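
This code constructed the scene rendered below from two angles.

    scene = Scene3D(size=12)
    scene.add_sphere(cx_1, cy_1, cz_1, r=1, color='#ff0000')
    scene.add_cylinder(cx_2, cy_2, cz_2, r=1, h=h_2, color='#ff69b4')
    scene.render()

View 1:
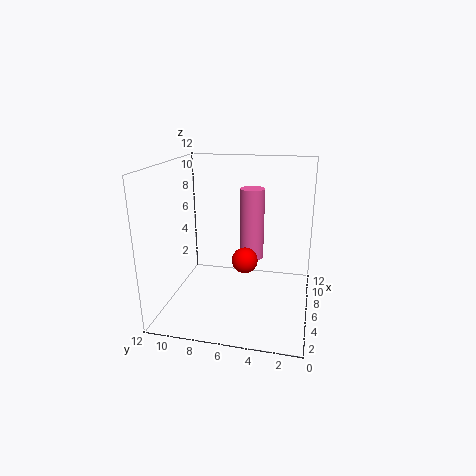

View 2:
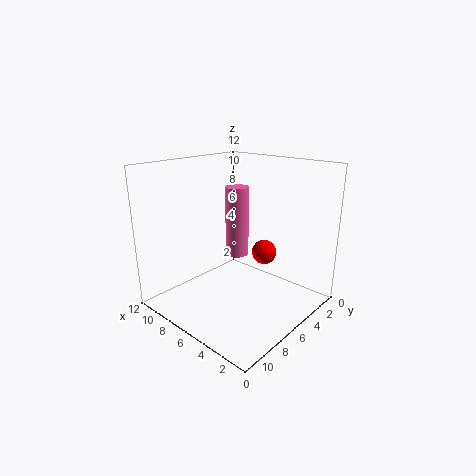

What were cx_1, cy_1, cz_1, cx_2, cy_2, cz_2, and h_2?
cx_1 = 4, cy_1 = 5, cz_1 = 5, cx_2 = 7, cy_2 = 5, cz_2 = 4, h_2 = 6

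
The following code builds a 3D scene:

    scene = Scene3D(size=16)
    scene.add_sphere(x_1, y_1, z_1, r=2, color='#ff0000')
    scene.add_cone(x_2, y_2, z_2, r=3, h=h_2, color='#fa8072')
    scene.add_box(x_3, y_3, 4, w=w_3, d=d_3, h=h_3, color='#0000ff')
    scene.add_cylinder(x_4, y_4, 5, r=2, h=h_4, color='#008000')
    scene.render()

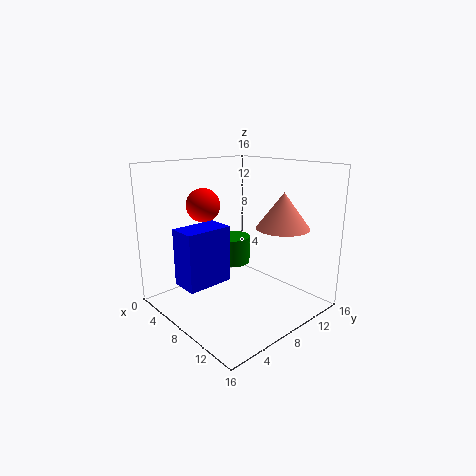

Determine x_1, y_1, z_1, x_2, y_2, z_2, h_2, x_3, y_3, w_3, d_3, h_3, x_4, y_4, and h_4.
x_1 = 3, y_1 = 7, z_1 = 11, x_2 = 11, y_2 = 12, z_2 = 9, h_2 = 4, x_3 = 6, y_3 = 1, w_3 = 3, d_3 = 5, h_3 = 6, x_4 = 7, y_4 = 8, h_4 = 3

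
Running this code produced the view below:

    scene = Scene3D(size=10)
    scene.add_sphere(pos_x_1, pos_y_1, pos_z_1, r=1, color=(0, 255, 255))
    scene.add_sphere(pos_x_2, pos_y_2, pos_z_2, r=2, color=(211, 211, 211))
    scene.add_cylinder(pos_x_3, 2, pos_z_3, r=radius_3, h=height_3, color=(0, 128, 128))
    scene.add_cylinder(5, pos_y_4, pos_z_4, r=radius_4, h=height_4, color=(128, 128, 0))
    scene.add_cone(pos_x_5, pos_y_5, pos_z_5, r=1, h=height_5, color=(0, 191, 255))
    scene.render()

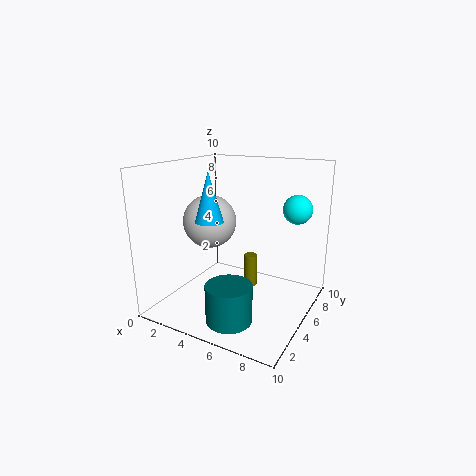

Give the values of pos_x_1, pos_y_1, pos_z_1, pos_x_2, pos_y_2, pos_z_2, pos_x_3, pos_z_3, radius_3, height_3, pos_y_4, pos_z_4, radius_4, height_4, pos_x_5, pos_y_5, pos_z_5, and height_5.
pos_x_1 = 8.5
pos_y_1 = 7
pos_z_1 = 7
pos_x_2 = 2
pos_y_2 = 6
pos_z_2 = 5.5
pos_x_3 = 6
pos_z_3 = 0.5
radius_3 = 1.5
height_3 = 2.5
pos_y_4 = 7
pos_z_4 = 0.5
radius_4 = 0.5
height_4 = 2.5
pos_x_5 = 3
pos_y_5 = 4.5
pos_z_5 = 6
height_5 = 3.5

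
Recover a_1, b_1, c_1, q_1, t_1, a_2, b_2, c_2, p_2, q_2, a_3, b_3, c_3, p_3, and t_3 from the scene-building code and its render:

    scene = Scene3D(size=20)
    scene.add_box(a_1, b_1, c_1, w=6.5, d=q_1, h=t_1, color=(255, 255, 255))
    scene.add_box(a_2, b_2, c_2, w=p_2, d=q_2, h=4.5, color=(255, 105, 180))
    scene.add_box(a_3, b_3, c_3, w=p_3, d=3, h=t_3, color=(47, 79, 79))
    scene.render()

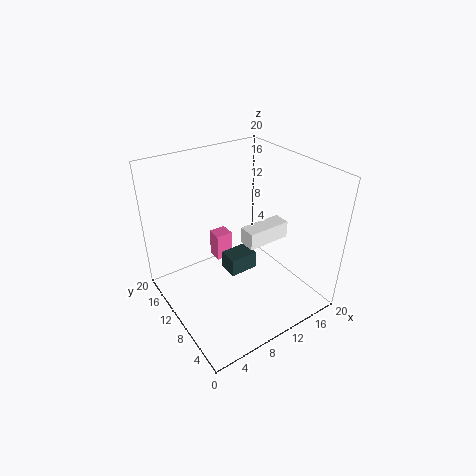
a_1 = 11.25; b_1 = 8.5; c_1 = 8.25; q_1 = 2.5; t_1 = 2.5; a_2 = 10.75; b_2 = 17; c_2 = 1.5; p_2 = 2.75; q_2 = 2.5; a_3 = 9.25; b_3 = 10.25; c_3 = 3.25; p_3 = 4.25; t_3 = 2.75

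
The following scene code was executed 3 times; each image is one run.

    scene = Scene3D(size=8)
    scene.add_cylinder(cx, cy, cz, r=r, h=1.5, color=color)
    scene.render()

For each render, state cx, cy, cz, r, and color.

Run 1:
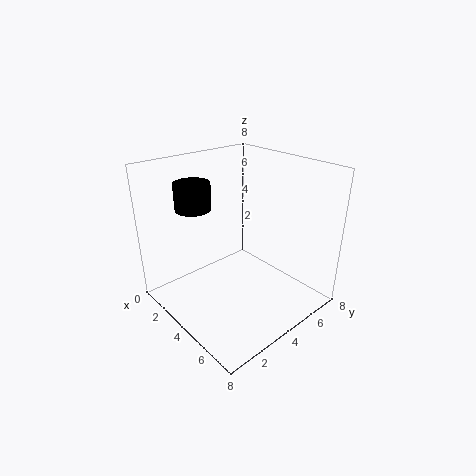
cx = 2; cy = 2.5; cz = 5.5; r = 1; color = 'black'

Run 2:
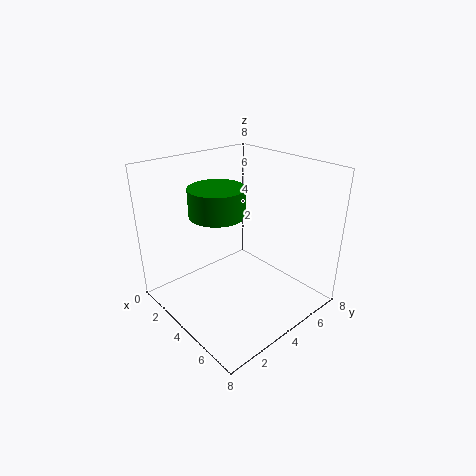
cx = 3.5; cy = 3; cz = 5.5; r = 1.5; color = 'green'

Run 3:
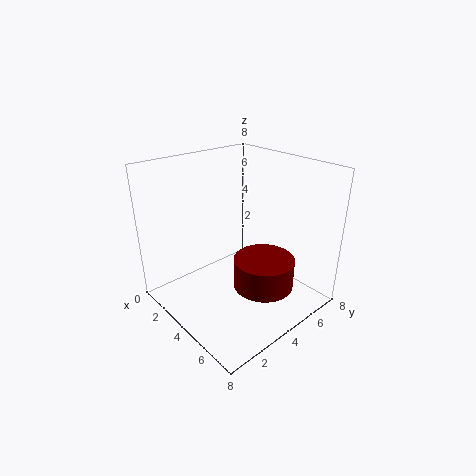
cx = 6.5; cy = 3.5; cz = 2.5; r = 1.5; color = 'maroon'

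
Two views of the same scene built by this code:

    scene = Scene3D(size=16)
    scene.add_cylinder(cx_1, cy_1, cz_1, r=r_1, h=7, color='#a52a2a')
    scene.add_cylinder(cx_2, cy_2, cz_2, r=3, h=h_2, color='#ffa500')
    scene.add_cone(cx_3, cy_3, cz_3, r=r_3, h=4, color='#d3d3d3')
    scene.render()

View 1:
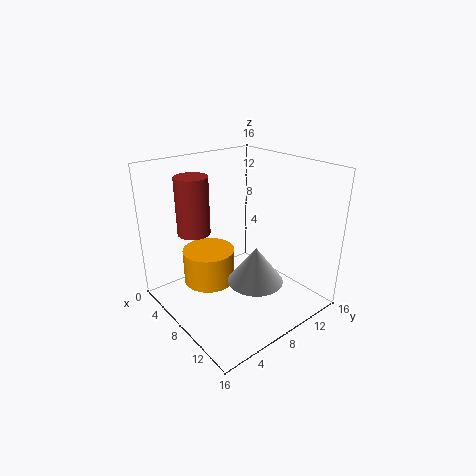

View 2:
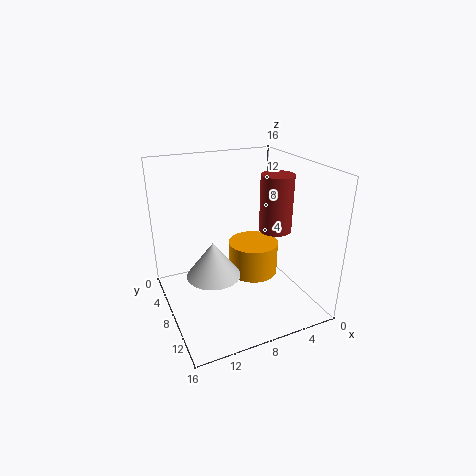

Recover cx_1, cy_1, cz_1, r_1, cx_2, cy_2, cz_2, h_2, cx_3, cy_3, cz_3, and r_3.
cx_1 = 2, cy_1 = 6, cz_1 = 7, r_1 = 2, cx_2 = 5, cy_2 = 6, cz_2 = 2, h_2 = 4, cx_3 = 11, cy_3 = 8, cz_3 = 4, r_3 = 3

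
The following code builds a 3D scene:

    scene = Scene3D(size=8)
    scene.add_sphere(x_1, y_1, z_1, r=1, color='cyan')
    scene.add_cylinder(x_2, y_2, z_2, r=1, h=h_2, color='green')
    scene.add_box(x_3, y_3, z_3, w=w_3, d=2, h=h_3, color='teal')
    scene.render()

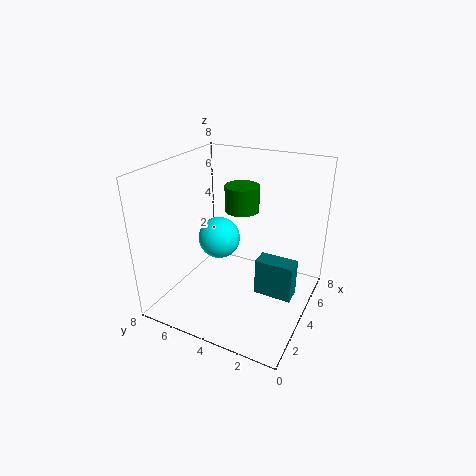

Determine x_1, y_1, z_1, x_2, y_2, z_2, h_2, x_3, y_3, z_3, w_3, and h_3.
x_1 = 2, y_1 = 4, z_1 = 5, x_2 = 5.5, y_2 = 4.5, z_2 = 5, h_2 = 1.5, x_3 = 3, y_3 = 0.5, z_3 = 1.5, w_3 = 1, h_3 = 2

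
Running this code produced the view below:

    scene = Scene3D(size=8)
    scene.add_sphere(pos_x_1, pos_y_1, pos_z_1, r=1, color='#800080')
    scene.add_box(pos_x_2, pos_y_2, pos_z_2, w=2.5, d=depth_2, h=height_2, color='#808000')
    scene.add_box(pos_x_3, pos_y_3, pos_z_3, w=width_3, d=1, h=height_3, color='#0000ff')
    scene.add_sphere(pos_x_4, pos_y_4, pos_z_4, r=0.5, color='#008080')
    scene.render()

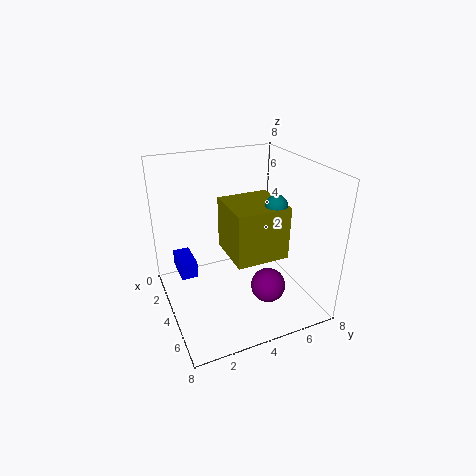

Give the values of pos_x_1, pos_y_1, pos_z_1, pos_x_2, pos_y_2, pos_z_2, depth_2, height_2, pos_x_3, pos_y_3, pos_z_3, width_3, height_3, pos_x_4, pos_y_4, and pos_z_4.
pos_x_1 = 5; pos_y_1 = 5.5; pos_z_1 = 1; pos_x_2 = 5; pos_y_2 = 2.5; pos_z_2 = 4.5; depth_2 = 2.5; height_2 = 2.5; pos_x_3 = 0.5; pos_y_3 = 1; pos_z_3 = 1; width_3 = 2; height_3 = 1; pos_x_4 = 7; pos_y_4 = 4.5; pos_z_4 = 7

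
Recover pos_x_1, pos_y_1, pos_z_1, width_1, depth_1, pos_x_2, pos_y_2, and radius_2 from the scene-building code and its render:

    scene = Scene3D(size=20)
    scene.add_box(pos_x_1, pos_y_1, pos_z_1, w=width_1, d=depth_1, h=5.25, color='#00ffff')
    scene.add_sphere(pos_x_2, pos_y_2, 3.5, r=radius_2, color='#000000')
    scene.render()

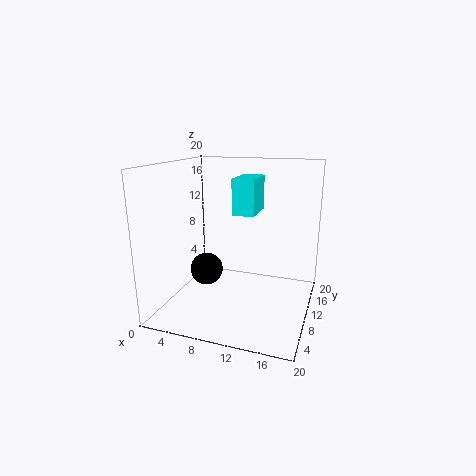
pos_x_1 = 8.25, pos_y_1 = 12.25, pos_z_1 = 12.5, width_1 = 3.25, depth_1 = 5.75, pos_x_2 = 4, pos_y_2 = 12.25, radius_2 = 2.5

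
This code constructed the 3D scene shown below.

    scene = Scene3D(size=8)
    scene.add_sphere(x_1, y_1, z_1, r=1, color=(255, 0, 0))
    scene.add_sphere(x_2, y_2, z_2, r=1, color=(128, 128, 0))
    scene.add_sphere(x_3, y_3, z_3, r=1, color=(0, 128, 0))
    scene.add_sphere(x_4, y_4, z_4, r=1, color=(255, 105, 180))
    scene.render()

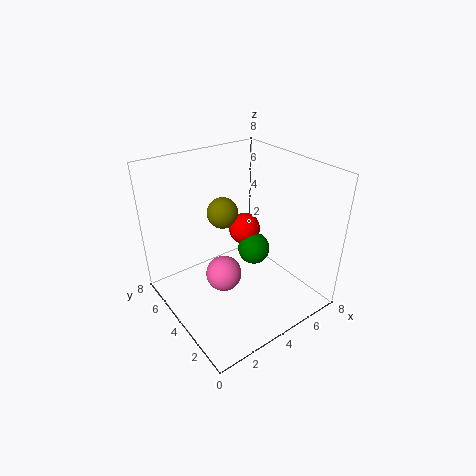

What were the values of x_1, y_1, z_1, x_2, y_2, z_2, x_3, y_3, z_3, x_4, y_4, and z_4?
x_1 = 6, y_1 = 6, z_1 = 3, x_2 = 5, y_2 = 7, z_2 = 4, x_3 = 6, y_3 = 5, z_3 = 2, x_4 = 3, y_4 = 4, z_4 = 2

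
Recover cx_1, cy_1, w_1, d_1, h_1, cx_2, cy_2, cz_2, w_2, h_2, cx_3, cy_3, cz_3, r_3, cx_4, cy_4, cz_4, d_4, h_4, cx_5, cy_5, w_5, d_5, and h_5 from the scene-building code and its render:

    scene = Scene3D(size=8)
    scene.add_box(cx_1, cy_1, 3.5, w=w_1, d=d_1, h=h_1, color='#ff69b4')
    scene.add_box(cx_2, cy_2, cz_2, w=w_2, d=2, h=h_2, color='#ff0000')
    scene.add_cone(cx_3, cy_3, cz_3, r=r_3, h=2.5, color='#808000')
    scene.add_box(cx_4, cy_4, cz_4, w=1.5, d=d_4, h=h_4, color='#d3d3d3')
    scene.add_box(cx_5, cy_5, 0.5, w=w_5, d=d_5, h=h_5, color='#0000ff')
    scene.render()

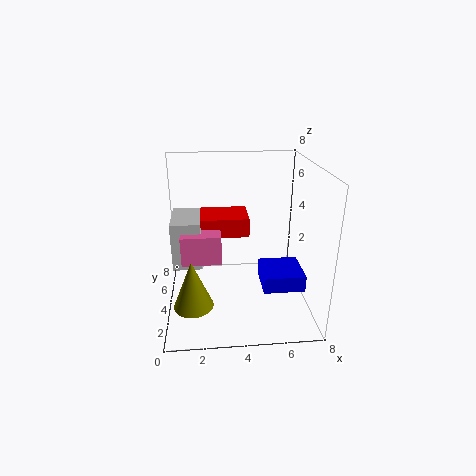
cx_1 = 1; cy_1 = 2; w_1 = 2; d_1 = 2.5; h_1 = 1.5; cx_2 = 2; cy_2 = 3; cz_2 = 4.5; w_2 = 2.5; h_2 = 1; cx_3 = 1.5; cy_3 = 1.5; cz_3 = 1.5; r_3 = 1; cx_4 = 0.5; cy_4 = 2.5; cz_4 = 3; d_4 = 2.5; h_4 = 2.5; cx_5 = 5.5; cy_5 = 3.5; w_5 = 2.5; d_5 = 2.5; h_5 = 1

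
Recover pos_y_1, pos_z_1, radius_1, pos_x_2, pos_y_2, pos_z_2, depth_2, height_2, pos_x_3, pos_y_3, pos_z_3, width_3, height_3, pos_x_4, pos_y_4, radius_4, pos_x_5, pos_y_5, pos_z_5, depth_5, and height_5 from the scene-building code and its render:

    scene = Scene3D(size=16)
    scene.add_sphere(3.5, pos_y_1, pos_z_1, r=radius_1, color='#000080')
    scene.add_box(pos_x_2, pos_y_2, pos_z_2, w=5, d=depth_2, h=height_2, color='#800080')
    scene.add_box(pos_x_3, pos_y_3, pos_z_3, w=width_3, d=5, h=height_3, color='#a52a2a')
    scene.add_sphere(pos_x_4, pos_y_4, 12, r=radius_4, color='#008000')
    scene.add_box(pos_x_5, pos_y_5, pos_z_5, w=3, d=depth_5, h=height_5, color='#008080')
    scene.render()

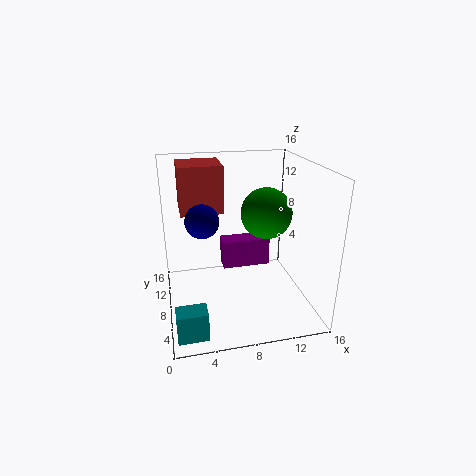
pos_y_1 = 2.5
pos_z_1 = 12.5
radius_1 = 1.5
pos_x_2 = 6
pos_y_2 = 6
pos_z_2 = 5.5
depth_2 = 2
height_2 = 3
pos_x_3 = 2
pos_y_3 = 10.5
pos_z_3 = 10
width_3 = 5
height_3 = 5.5
pos_x_4 = 10
pos_y_4 = 4.5
radius_4 = 2.5
pos_x_5 = 0.5
pos_y_5 = 0.5
pos_z_5 = 1
depth_5 = 2
height_5 = 3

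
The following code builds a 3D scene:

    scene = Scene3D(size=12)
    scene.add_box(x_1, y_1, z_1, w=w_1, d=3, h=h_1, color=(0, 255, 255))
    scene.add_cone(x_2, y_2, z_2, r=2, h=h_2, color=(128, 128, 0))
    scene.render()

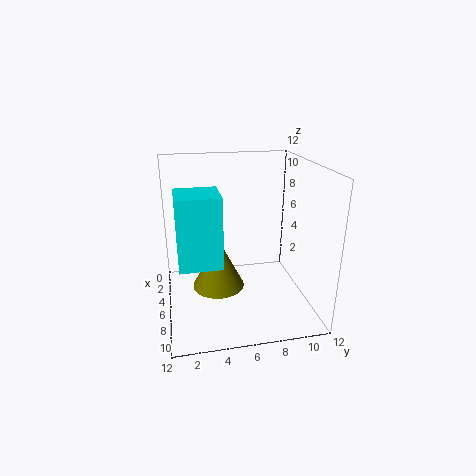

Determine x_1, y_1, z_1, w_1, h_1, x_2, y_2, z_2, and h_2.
x_1 = 8, y_1 = 1, z_1 = 6, w_1 = 3, h_1 = 5, x_2 = 8, y_2 = 4, z_2 = 3, h_2 = 4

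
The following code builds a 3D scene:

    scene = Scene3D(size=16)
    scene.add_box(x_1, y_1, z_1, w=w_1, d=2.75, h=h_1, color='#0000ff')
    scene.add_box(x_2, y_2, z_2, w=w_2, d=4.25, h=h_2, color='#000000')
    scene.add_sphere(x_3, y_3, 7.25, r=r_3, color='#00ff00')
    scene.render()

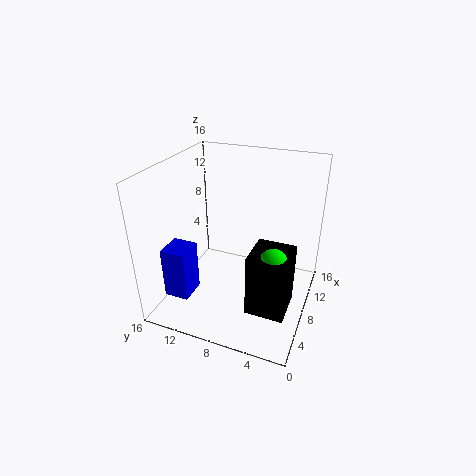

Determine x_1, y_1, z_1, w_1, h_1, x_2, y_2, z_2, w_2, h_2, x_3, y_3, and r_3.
x_1 = 2.75
y_1 = 12
z_1 = 2
w_1 = 3
h_1 = 5.75
x_2 = 4.25
y_2 = 1.5
z_2 = 1
w_2 = 4.5
h_2 = 7
x_3 = 5.75
y_3 = 3.25
r_3 = 1.5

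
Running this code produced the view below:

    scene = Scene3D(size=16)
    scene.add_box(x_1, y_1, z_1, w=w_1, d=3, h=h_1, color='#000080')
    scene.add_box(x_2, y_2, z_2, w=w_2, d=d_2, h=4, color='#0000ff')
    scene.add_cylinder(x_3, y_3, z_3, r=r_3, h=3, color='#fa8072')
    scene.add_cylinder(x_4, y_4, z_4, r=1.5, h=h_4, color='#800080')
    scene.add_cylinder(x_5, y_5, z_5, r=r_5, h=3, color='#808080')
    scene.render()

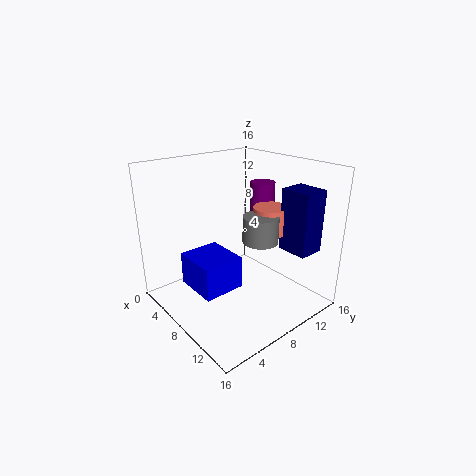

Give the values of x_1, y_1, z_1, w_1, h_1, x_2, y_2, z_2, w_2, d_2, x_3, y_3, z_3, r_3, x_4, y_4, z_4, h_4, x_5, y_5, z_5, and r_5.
x_1 = 10.5, y_1 = 12, z_1 = 6.5, w_1 = 3.5, h_1 = 7, x_2 = 2, y_2 = 4, z_2 = 1, w_2 = 5.5, d_2 = 5, x_3 = 9, y_3 = 12, z_3 = 8, r_3 = 2, x_4 = 6, y_4 = 13.5, z_4 = 8.5, h_4 = 4.5, x_5 = 9.5, y_5 = 10, z_5 = 7.5, r_5 = 2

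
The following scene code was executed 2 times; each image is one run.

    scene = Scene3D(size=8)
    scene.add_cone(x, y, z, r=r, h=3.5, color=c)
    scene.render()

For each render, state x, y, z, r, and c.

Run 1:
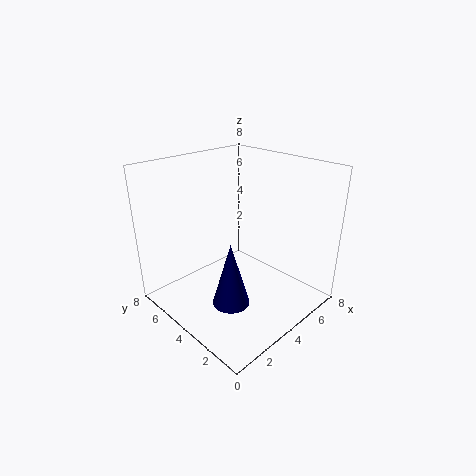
x = 2.5
y = 3
z = 1
r = 1
c = 'navy'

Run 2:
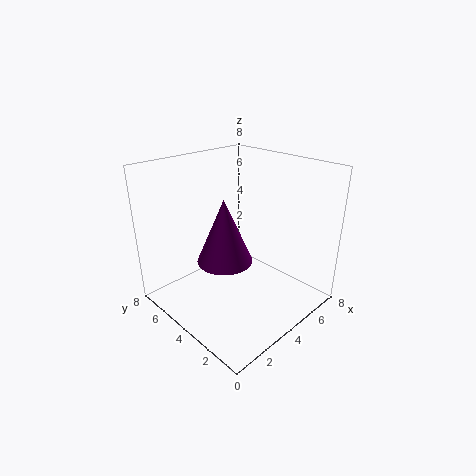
x = 3
y = 4
z = 3
r = 1.5
c = 'purple'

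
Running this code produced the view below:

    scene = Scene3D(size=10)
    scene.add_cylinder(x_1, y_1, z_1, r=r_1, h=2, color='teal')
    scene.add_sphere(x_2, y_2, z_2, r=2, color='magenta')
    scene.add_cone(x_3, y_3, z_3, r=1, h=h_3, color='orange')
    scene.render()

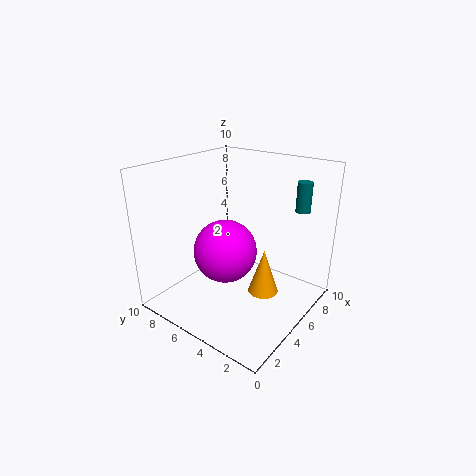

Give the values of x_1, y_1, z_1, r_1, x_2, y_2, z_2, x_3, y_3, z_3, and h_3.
x_1 = 7.5, y_1 = 1.5, z_1 = 7, r_1 = 0.5, x_2 = 3, y_2 = 4.5, z_2 = 5, x_3 = 4.5, y_3 = 2.5, z_3 = 2, h_3 = 3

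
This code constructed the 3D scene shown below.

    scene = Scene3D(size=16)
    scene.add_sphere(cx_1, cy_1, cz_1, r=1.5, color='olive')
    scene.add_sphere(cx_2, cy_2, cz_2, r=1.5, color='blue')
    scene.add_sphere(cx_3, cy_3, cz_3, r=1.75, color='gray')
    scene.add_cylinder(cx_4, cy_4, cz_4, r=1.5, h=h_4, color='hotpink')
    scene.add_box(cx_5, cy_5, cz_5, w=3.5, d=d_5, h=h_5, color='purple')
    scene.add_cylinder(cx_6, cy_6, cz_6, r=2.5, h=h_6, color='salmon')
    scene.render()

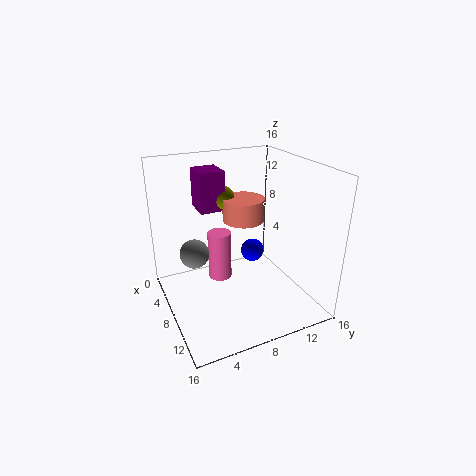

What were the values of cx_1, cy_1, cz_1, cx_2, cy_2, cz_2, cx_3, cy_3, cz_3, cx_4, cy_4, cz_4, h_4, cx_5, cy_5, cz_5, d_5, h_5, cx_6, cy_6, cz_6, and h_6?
cx_1 = 3
cy_1 = 8.25
cz_1 = 11
cx_2 = 3.5
cy_2 = 12.25
cz_2 = 3.25
cx_3 = 4.25
cy_3 = 4
cz_3 = 5
cx_4 = 3
cy_4 = 7.75
cz_4 = 0.25
h_4 = 6.25
cx_5 = 0.5
cy_5 = 5.25
cz_5 = 9.75
d_5 = 3
h_5 = 4.75
cx_6 = 4.75
cy_6 = 10.25
cz_6 = 8.5
h_6 = 2.75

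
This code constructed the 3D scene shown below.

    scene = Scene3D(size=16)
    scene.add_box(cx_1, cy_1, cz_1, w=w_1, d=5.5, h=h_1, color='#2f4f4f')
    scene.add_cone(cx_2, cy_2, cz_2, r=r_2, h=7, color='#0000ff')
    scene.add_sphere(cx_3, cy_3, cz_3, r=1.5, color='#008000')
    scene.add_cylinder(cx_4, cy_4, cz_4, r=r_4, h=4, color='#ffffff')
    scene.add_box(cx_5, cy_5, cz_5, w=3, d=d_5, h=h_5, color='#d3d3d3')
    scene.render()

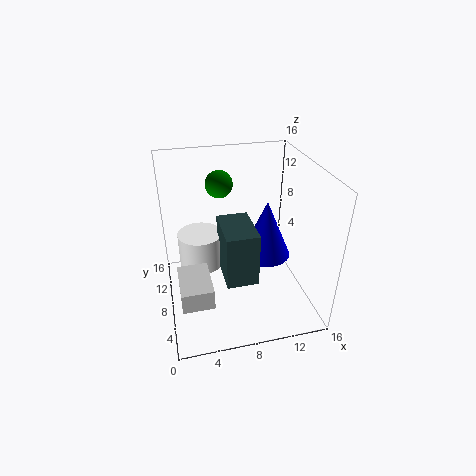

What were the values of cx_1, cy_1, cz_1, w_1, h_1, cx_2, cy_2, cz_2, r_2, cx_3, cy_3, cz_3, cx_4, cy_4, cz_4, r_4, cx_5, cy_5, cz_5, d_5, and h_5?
cx_1 = 6; cy_1 = 4.5; cz_1 = 4; w_1 = 3.5; h_1 = 6; cx_2 = 12; cy_2 = 10; cz_2 = 4; r_2 = 3; cx_3 = 6.5; cy_3 = 10.5; cz_3 = 13.5; cx_4 = 4; cy_4 = 10; cz_4 = 4; r_4 = 2.5; cx_5 = 1; cy_5 = 0.5; cz_5 = 5.5; d_5 = 4.5; h_5 = 2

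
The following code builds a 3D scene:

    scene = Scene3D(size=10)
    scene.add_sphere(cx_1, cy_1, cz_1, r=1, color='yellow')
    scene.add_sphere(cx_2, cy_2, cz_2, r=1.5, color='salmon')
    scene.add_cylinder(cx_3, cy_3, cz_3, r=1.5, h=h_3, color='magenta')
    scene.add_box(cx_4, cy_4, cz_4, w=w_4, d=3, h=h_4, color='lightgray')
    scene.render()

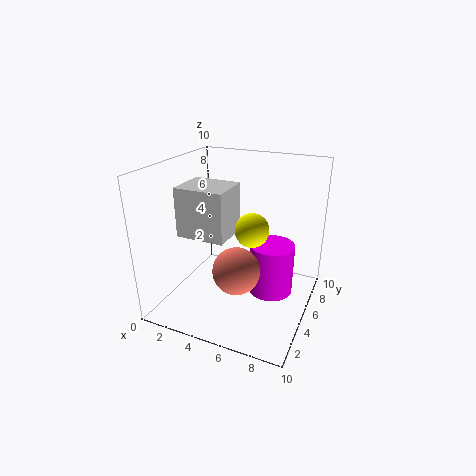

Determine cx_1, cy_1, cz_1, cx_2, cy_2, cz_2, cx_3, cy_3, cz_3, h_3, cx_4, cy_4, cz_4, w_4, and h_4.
cx_1 = 7
cy_1 = 2.5
cz_1 = 7
cx_2 = 6
cy_2 = 2.5
cz_2 = 4
cx_3 = 7.5
cy_3 = 5
cz_3 = 1.5
h_3 = 3.5
cx_4 = 1
cy_4 = 3.5
cz_4 = 5
w_4 = 3.5
h_4 = 3.5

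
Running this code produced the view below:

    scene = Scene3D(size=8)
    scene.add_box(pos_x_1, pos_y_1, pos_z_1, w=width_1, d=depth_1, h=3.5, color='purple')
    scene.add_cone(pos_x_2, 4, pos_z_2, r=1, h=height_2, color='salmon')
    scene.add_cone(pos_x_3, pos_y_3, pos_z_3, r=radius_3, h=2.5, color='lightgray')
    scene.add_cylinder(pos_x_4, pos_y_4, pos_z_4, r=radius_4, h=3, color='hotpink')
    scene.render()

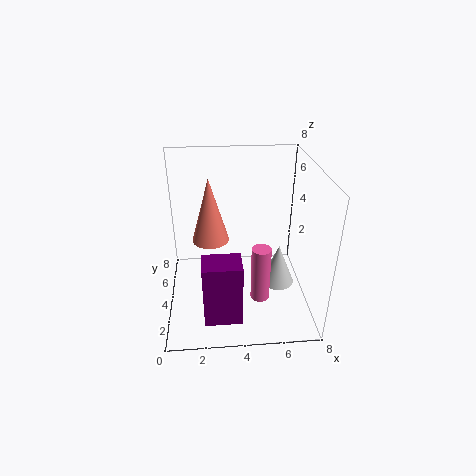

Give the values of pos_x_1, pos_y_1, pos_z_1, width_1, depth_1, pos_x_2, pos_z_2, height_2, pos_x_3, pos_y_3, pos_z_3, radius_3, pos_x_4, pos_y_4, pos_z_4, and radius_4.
pos_x_1 = 2, pos_y_1 = 1, pos_z_1 = 0.5, width_1 = 2, depth_1 = 1.5, pos_x_2 = 2.5, pos_z_2 = 4, height_2 = 3.5, pos_x_3 = 6.5, pos_y_3 = 4.5, pos_z_3 = 0.5, radius_3 = 1, pos_x_4 = 5, pos_y_4 = 2, pos_z_4 = 1.5, radius_4 = 0.5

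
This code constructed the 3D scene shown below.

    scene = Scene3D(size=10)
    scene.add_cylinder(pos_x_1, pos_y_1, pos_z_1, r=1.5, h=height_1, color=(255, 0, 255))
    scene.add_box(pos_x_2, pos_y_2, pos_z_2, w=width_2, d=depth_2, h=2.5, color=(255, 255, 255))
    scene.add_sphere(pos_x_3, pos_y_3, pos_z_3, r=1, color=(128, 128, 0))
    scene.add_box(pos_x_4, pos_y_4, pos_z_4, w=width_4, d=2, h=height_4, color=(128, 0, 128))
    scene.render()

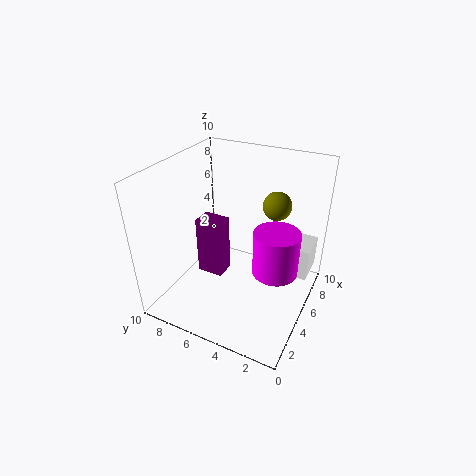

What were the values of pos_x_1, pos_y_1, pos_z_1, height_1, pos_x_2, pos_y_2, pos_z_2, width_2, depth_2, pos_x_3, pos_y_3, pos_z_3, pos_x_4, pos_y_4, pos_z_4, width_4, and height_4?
pos_x_1 = 4.5; pos_y_1 = 2; pos_z_1 = 3.5; height_1 = 3; pos_x_2 = 7.5; pos_y_2 = 0.5; pos_z_2 = 1; width_2 = 2.5; depth_2 = 1.5; pos_x_3 = 7; pos_y_3 = 3; pos_z_3 = 7; pos_x_4 = 5; pos_y_4 = 6.5; pos_z_4 = 1; width_4 = 1.5; height_4 = 4.5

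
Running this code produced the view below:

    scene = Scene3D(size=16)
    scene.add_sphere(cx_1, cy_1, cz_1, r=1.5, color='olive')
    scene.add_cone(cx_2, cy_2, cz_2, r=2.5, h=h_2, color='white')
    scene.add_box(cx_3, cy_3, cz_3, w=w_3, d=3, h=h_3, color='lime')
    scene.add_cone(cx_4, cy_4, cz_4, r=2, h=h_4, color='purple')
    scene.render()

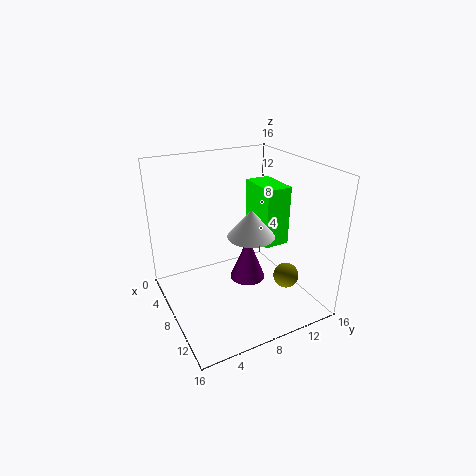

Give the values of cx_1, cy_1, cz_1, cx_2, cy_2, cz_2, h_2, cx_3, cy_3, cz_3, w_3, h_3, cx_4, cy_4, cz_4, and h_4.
cx_1 = 10
cy_1 = 13.5
cz_1 = 2.5
cx_2 = 10
cy_2 = 8.5
cz_2 = 9
h_2 = 3
cx_3 = 3.5
cy_3 = 11.5
cz_3 = 6
w_3 = 5
h_3 = 7
cx_4 = 8.5
cy_4 = 9
cz_4 = 3
h_4 = 5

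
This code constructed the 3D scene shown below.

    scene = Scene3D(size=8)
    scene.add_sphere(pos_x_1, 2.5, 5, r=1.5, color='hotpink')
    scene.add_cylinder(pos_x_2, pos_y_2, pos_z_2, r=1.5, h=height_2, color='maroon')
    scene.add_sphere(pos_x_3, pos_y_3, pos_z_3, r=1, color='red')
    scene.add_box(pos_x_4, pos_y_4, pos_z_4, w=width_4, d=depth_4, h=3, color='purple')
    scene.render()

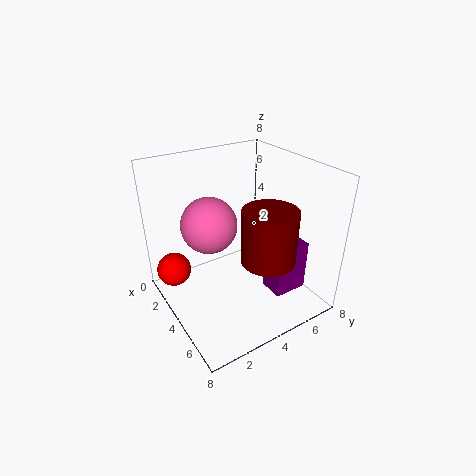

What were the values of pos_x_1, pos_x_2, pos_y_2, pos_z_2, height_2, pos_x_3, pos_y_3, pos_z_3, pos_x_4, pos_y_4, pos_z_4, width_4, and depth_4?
pos_x_1 = 3.5, pos_x_2 = 5.5, pos_y_2 = 5, pos_z_2 = 3, height_2 = 3, pos_x_3 = 1.5, pos_y_3 = 1, pos_z_3 = 1.5, pos_x_4 = 4.5, pos_y_4 = 5.5, pos_z_4 = 0.5, width_4 = 1.5, depth_4 = 2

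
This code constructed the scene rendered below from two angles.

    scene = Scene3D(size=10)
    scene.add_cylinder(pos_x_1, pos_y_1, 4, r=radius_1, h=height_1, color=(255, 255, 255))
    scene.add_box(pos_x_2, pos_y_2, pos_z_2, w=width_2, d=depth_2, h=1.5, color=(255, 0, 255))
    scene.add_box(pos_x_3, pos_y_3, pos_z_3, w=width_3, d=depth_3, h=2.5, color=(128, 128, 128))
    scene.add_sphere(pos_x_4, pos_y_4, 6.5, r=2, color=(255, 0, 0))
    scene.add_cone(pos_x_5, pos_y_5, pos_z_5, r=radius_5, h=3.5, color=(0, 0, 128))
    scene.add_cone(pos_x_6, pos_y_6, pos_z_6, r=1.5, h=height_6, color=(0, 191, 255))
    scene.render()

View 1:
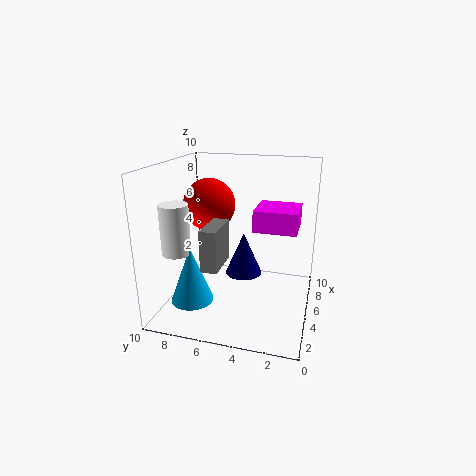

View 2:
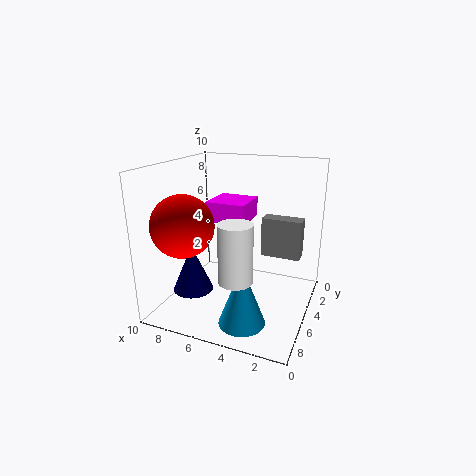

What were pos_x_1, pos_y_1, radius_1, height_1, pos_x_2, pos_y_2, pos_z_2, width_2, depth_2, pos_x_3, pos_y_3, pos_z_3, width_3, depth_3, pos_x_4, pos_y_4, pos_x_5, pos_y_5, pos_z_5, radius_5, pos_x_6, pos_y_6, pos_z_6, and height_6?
pos_x_1 = 3.5, pos_y_1 = 9, radius_1 = 1, height_1 = 3.5, pos_x_2 = 5, pos_y_2 = 1, pos_z_2 = 5.5, width_2 = 3, depth_2 = 3, pos_x_3 = 0.5, pos_y_3 = 5, pos_z_3 = 4.5, width_3 = 2.5, depth_3 = 1, pos_x_4 = 7.5, pos_y_4 = 8, pos_x_5 = 8.5, pos_y_5 = 5.5, pos_z_5 = 0.5, radius_5 = 1.5, pos_x_6 = 3.5, pos_y_6 = 8, pos_z_6 = 0.5, height_6 = 4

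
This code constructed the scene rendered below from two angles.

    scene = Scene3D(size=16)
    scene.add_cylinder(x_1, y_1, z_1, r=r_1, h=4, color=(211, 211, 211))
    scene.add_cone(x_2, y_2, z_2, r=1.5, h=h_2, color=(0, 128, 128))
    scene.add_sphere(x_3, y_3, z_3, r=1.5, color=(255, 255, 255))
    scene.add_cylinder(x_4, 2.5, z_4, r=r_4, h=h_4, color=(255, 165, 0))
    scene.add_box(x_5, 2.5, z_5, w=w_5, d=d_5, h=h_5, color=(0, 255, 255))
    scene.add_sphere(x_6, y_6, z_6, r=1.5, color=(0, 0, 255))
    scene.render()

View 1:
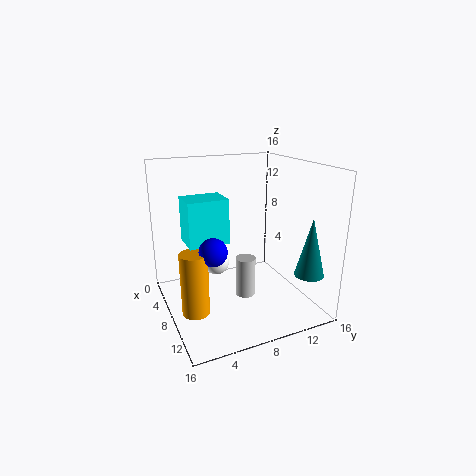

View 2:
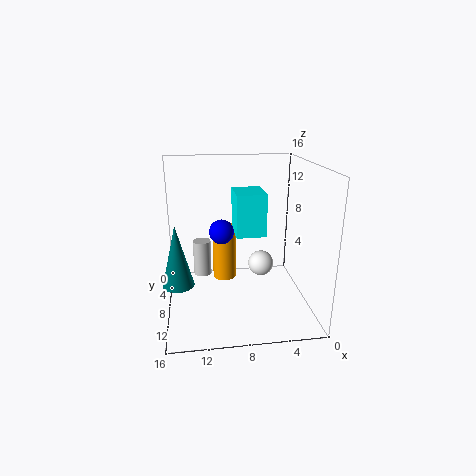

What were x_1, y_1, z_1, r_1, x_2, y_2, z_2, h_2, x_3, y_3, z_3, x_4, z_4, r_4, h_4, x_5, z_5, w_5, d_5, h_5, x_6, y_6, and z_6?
x_1 = 12
y_1 = 7
z_1 = 3.5
r_1 = 1
x_2 = 14.5
y_2 = 13
z_2 = 5.5
h_2 = 6
x_3 = 5
y_3 = 6.5
z_3 = 4
x_4 = 9
z_4 = 0.5
r_4 = 1.5
h_4 = 7
x_5 = 4.5
z_5 = 7.5
w_5 = 3.5
d_5 = 4.5
h_5 = 5
x_6 = 9.5
y_6 = 4.5
z_6 = 7.5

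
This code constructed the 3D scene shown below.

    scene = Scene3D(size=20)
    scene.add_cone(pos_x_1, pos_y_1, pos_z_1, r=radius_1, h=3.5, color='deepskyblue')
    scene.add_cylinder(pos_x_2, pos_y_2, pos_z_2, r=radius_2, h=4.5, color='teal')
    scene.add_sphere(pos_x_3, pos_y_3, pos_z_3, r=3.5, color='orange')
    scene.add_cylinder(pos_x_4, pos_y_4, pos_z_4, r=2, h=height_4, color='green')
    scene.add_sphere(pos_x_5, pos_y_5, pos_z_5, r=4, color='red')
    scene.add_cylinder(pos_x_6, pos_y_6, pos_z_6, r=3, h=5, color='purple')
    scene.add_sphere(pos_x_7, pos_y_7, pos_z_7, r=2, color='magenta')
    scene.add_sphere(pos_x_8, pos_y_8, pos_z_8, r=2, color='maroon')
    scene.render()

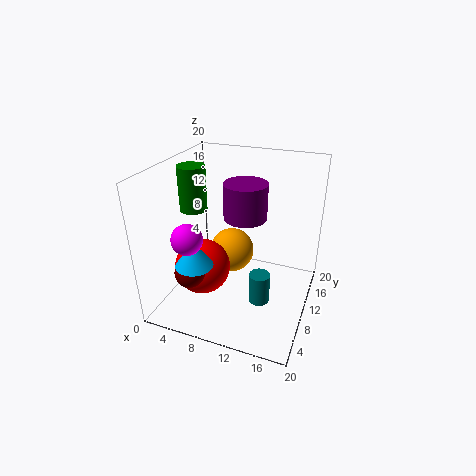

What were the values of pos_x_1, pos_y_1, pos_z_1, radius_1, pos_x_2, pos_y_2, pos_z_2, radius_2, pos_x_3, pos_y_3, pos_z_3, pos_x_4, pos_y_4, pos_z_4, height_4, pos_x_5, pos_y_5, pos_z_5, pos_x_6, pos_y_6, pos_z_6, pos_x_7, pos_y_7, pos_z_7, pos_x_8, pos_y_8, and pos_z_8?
pos_x_1 = 6, pos_y_1 = 4.5, pos_z_1 = 8, radius_1 = 2.5, pos_x_2 = 13.5, pos_y_2 = 9.5, pos_z_2 = 0.5, radius_2 = 1.5, pos_x_3 = 7, pos_y_3 = 15, pos_z_3 = 4.5, pos_x_4 = 2.5, pos_y_4 = 11.5, pos_z_4 = 12.5, height_4 = 6.5, pos_x_5 = 5, pos_y_5 = 8.5, pos_z_5 = 5, pos_x_6 = 10.5, pos_y_6 = 11.5, pos_z_6 = 12.5, pos_x_7 = 5.5, pos_y_7 = 4, pos_z_7 = 12, pos_x_8 = 5.5, pos_y_8 = 4, pos_z_8 = 7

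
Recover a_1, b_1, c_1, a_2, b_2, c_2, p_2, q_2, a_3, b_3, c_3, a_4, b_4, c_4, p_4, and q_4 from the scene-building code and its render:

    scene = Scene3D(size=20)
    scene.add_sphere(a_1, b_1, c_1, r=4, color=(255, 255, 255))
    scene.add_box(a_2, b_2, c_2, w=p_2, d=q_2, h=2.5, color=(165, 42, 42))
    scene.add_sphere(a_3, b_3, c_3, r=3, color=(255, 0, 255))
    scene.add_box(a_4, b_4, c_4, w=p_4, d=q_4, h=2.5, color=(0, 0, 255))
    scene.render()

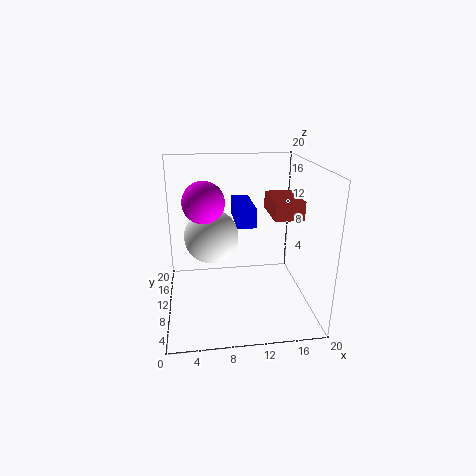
a_1 = 6.5, b_1 = 13.5, c_1 = 9, a_2 = 14.5, b_2 = 7.5, c_2 = 13, p_2 = 4, q_2 = 6.5, a_3 = 5.5, b_3 = 12.5, c_3 = 14.5, a_4 = 9.5, b_4 = 7, c_4 = 12.5, p_4 = 2.5, q_4 = 7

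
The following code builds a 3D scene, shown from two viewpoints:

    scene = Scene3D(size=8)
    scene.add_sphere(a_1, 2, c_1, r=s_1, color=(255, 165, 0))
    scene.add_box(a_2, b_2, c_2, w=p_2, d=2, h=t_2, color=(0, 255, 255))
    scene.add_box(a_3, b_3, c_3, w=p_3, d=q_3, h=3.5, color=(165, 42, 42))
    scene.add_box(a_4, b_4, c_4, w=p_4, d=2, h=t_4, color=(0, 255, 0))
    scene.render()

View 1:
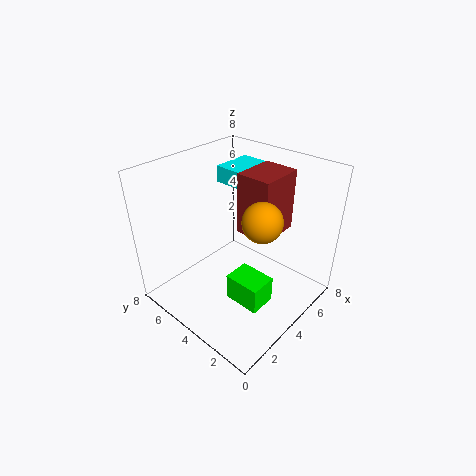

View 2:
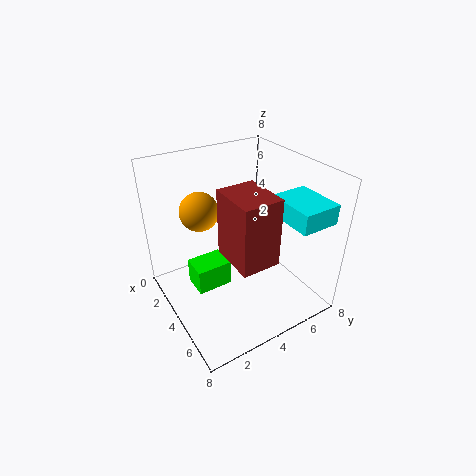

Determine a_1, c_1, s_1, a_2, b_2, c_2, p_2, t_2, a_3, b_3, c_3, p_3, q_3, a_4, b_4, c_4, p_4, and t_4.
a_1 = 3.5; c_1 = 6; s_1 = 1; a_2 = 5.5; b_2 = 5; c_2 = 6; p_2 = 2.5; t_2 = 1; a_3 = 4.5; b_3 = 2.5; c_3 = 4; p_3 = 2.5; q_3 = 2; a_4 = 2.5; b_4 = 1.5; c_4 = 1; p_4 = 1.5; t_4 = 1.5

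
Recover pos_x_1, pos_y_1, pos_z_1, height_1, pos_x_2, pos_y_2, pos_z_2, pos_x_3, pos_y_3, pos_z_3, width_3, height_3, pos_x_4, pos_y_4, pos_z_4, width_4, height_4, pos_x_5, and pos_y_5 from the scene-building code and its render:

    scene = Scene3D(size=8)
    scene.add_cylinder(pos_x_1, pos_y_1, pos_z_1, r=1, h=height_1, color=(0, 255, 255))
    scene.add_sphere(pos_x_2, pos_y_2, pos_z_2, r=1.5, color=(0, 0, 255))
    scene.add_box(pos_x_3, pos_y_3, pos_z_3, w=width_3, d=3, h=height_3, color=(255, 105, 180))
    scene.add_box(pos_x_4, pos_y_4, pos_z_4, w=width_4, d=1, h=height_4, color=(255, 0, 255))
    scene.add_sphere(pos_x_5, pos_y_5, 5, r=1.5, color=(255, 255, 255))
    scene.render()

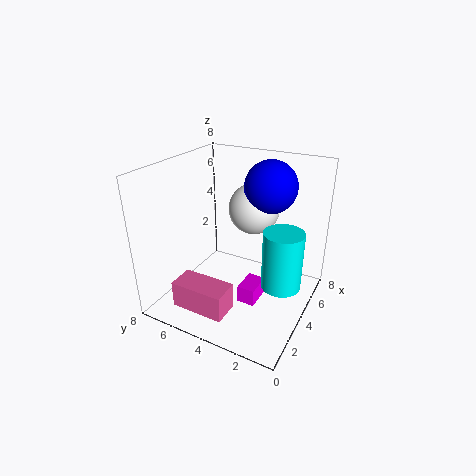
pos_x_1 = 3; pos_y_1 = 1; pos_z_1 = 2.5; height_1 = 3; pos_x_2 = 6; pos_y_2 = 3; pos_z_2 = 6.5; pos_x_3 = 1; pos_y_3 = 3.5; pos_z_3 = 0.5; width_3 = 1.5; height_3 = 1.5; pos_x_4 = 3; pos_y_4 = 2.5; pos_z_4 = 0.5; width_4 = 1.5; height_4 = 1; pos_x_5 = 6; pos_y_5 = 4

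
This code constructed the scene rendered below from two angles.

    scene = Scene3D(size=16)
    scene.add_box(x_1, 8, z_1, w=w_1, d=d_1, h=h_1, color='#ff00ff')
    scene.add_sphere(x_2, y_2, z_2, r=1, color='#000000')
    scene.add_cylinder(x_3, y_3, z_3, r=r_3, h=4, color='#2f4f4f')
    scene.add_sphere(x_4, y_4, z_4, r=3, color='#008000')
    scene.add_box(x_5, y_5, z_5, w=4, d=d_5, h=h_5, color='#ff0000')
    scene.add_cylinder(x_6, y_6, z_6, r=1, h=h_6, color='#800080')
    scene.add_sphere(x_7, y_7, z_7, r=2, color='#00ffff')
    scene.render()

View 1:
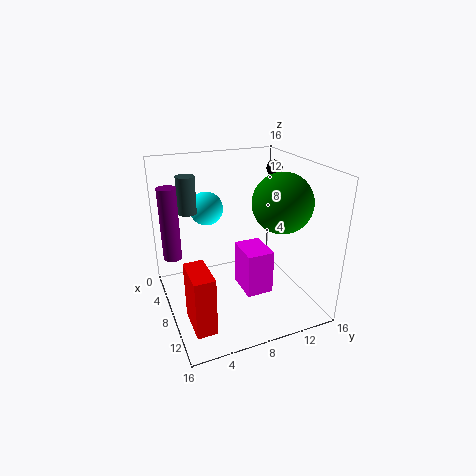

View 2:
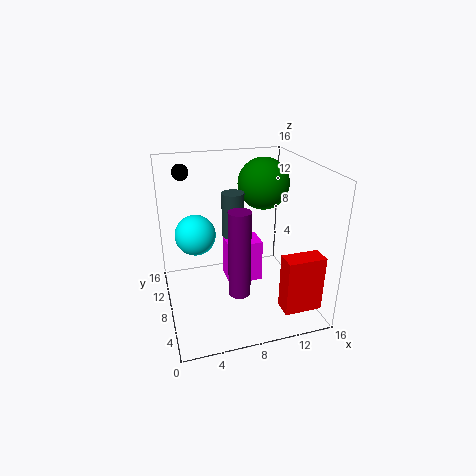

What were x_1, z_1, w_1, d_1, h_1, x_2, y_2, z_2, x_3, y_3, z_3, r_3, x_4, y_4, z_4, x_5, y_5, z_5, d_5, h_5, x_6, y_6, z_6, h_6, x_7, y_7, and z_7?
x_1 = 7, z_1 = 2, w_1 = 4, d_1 = 3, h_1 = 5, x_2 = 3, y_2 = 15, z_2 = 14, x_3 = 6, y_3 = 3, z_3 = 11, r_3 = 1, x_4 = 12, y_4 = 11, z_4 = 13, x_5 = 11, y_5 = 1, z_5 = 2, d_5 = 2, h_5 = 6, x_6 = 6, y_6 = 1, z_6 = 6, h_6 = 8, x_7 = 3, y_7 = 6, z_7 = 10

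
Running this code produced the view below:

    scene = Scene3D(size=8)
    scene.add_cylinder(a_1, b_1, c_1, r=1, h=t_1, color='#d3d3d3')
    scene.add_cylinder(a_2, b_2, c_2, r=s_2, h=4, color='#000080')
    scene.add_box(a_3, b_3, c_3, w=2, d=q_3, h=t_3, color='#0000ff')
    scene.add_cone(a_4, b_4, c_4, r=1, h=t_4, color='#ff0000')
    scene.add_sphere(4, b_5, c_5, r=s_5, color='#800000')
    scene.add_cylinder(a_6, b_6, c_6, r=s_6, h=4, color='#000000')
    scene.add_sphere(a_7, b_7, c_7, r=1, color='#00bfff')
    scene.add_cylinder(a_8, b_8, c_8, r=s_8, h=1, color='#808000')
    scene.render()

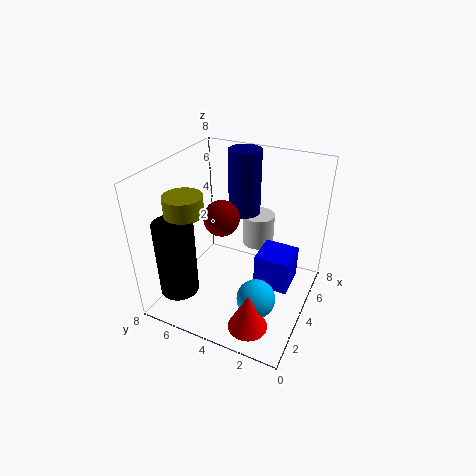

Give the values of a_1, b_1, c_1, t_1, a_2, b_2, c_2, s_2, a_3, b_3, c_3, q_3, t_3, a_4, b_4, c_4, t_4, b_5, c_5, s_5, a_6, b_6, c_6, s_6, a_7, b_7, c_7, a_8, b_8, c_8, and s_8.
a_1 = 7
b_1 = 4
c_1 = 2
t_1 = 2
a_2 = 7
b_2 = 5
c_2 = 4
s_2 = 1
a_3 = 4
b_3 = 1
c_3 = 1
q_3 = 2
t_3 = 2
a_4 = 1
b_4 = 2
c_4 = 1
t_4 = 2
b_5 = 5
c_5 = 5
s_5 = 1
a_6 = 1
b_6 = 6
c_6 = 2
s_6 = 1
a_7 = 2
b_7 = 2
c_7 = 2
a_8 = 2
b_8 = 6
c_8 = 6
s_8 = 1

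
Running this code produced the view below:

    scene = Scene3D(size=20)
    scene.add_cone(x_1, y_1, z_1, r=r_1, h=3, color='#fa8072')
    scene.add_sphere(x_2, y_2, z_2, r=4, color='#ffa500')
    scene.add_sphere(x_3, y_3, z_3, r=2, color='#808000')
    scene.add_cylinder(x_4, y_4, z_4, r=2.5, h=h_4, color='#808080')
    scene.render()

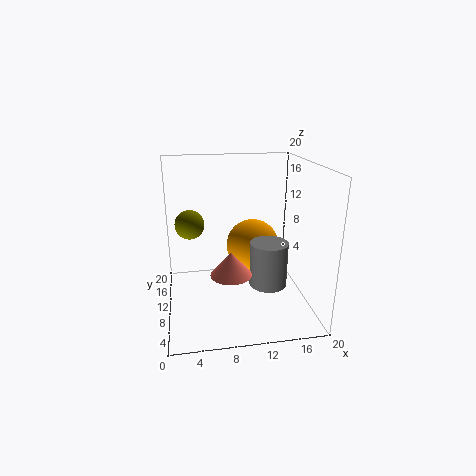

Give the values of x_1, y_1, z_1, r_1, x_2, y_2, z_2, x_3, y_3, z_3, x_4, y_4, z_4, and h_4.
x_1 = 8
y_1 = 3.5
z_1 = 8
r_1 = 2.5
x_2 = 13
y_2 = 14
z_2 = 7
x_3 = 3.5
y_3 = 11
z_3 = 12
x_4 = 13.5
y_4 = 6.5
z_4 = 4.5
h_4 = 6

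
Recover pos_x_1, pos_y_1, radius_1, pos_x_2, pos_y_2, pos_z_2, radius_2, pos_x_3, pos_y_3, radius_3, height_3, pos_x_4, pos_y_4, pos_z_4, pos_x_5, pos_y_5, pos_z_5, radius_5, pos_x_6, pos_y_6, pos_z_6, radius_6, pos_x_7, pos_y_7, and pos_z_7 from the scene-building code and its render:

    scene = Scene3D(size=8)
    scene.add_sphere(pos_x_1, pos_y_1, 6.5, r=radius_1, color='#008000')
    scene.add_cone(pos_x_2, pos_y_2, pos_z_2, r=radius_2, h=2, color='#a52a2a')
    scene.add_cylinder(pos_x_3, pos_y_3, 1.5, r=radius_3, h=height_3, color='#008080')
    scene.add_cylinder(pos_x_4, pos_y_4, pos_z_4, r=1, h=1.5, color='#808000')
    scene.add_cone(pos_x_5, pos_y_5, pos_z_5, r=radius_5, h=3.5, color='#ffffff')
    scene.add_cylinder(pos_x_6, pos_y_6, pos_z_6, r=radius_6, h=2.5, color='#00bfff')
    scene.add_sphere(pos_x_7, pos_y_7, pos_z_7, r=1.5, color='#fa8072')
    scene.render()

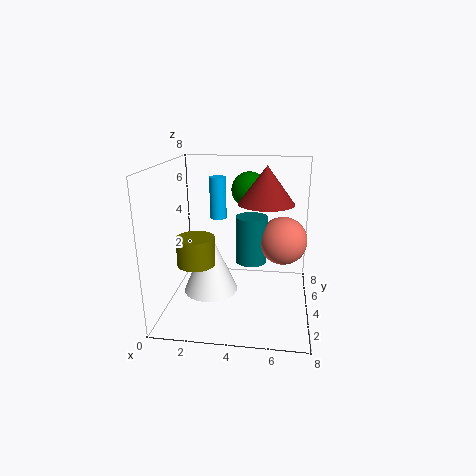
pos_x_1 = 4.5, pos_y_1 = 5, radius_1 = 1, pos_x_2 = 5.5, pos_y_2 = 4, pos_z_2 = 6, radius_2 = 1.5, pos_x_3 = 4.5, pos_y_3 = 6.5, radius_3 = 1, height_3 = 3, pos_x_4 = 2, pos_y_4 = 2.5, pos_z_4 = 3, pos_x_5 = 2.5, pos_y_5 = 3.5, pos_z_5 = 1, radius_5 = 1.5, pos_x_6 = 2.5, pos_y_6 = 6, pos_z_6 = 4.5, radius_6 = 0.5, pos_x_7 = 6.5, pos_y_7 = 6.5, pos_z_7 = 3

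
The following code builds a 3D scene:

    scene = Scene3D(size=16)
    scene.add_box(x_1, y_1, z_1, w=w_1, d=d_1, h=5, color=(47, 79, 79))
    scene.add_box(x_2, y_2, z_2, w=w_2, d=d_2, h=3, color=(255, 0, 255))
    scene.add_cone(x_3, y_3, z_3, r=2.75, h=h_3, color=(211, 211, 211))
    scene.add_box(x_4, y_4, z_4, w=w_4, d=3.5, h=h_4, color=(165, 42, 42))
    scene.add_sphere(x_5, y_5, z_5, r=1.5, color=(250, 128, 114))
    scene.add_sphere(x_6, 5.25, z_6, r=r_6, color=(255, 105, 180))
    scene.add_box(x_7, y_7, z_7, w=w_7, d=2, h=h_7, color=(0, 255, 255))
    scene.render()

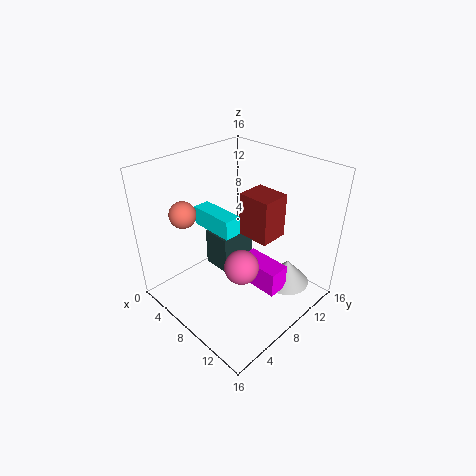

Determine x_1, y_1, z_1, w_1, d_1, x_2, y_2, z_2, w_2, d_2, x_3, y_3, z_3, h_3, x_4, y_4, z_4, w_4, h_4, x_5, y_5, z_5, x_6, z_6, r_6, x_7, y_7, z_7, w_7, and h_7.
x_1 = 0.75, y_1 = 9.25, z_1 = 0.25, w_1 = 3.75, d_1 = 5, x_2 = 7.25, y_2 = 9, z_2 = 1.5, w_2 = 5.25, d_2 = 2.5, x_3 = 11.5, y_3 = 13, z_3 = 1, h_3 = 3, x_4 = 6, y_4 = 10.25, z_4 = 6.75, w_4 = 4, h_4 = 5.25, x_5 = 3.25, y_5 = 4.25, z_5 = 10.5, x_6 = 11.25, z_6 = 7.25, r_6 = 1.75, x_7 = 1.75, y_7 = 7, z_7 = 7.75, w_7 = 5.5, h_7 = 2.25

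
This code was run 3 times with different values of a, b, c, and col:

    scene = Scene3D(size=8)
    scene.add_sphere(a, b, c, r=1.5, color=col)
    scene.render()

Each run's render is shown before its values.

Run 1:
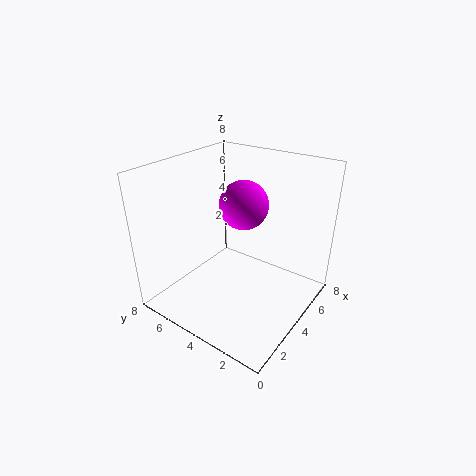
a = 6
b = 5
c = 5
col = 'magenta'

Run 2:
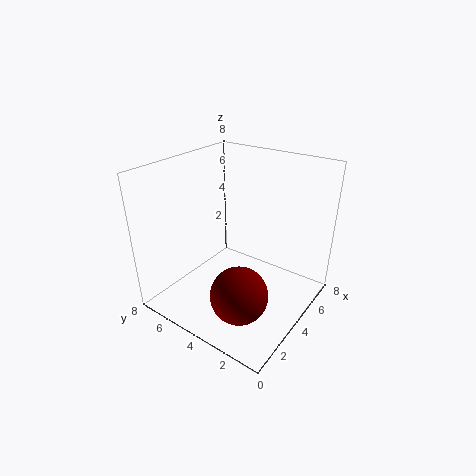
a = 2
b = 2.5
c = 2
col = 'maroon'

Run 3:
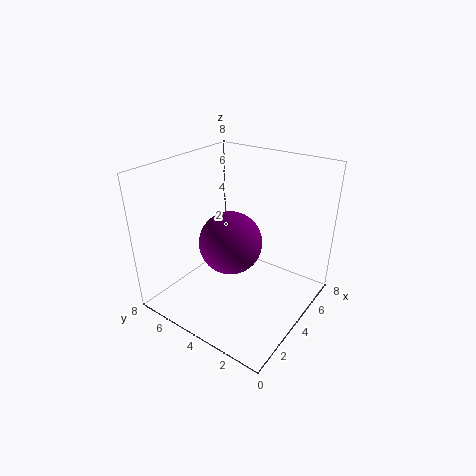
a = 2
b = 3
c = 5
col = 'purple'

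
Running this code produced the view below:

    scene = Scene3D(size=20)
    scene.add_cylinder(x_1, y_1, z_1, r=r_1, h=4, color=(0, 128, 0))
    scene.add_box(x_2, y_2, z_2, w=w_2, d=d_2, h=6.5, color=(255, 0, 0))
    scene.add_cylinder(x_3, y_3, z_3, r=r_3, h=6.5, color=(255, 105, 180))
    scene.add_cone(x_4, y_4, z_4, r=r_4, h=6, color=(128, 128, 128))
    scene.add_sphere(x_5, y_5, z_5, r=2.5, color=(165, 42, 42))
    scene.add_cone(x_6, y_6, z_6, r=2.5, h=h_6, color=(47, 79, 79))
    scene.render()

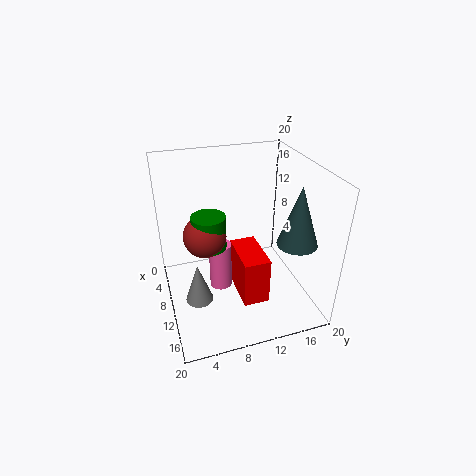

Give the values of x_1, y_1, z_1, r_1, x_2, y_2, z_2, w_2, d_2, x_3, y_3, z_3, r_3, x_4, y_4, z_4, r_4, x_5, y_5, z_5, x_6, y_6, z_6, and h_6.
x_1 = 14.5, y_1 = 5, z_1 = 12.5, r_1 = 2, x_2 = 9.5, y_2 = 9, z_2 = 3, w_2 = 6.5, d_2 = 3.5, x_3 = 11.5, y_3 = 7, z_3 = 4, r_3 = 1.5, x_4 = 10, y_4 = 4, z_4 = 0.5, r_4 = 2, x_5 = 14.5, y_5 = 4.5, z_5 = 14, x_6 = 16.5, y_6 = 15.5, z_6 = 12, h_6 = 7.5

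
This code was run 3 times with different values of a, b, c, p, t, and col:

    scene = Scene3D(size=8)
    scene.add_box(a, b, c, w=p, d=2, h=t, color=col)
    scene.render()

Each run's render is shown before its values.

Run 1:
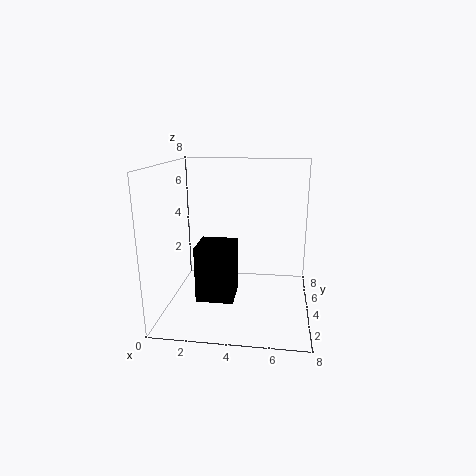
a = 2; b = 2; c = 1; p = 2; t = 3; col = 'black'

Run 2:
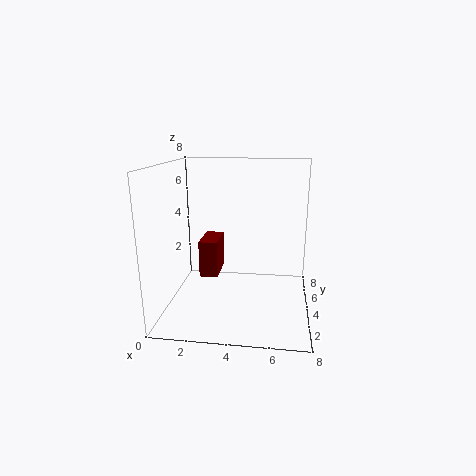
a = 2; b = 3; c = 2; p = 1; t = 2; col = 'maroon'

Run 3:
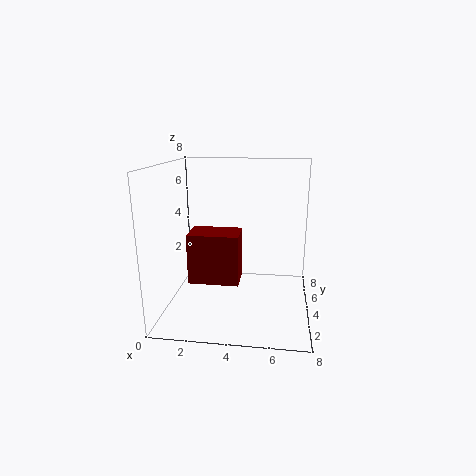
a = 1; b = 4; c = 1; p = 3; t = 3; col = 'maroon'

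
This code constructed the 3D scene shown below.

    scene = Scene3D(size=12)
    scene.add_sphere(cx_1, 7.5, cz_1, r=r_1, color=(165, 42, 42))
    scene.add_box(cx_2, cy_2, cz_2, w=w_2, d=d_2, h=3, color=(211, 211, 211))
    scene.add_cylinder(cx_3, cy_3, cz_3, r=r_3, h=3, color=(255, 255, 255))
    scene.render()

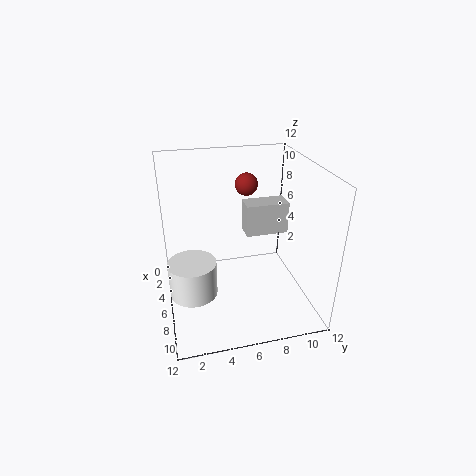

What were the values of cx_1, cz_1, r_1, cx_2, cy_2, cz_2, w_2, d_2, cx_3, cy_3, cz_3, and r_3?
cx_1 = 3; cz_1 = 9.5; r_1 = 1; cx_2 = 1.5; cy_2 = 7.5; cz_2 = 4.5; w_2 = 2; d_2 = 4; cx_3 = 6.5; cy_3 = 2; cz_3 = 1.5; r_3 = 2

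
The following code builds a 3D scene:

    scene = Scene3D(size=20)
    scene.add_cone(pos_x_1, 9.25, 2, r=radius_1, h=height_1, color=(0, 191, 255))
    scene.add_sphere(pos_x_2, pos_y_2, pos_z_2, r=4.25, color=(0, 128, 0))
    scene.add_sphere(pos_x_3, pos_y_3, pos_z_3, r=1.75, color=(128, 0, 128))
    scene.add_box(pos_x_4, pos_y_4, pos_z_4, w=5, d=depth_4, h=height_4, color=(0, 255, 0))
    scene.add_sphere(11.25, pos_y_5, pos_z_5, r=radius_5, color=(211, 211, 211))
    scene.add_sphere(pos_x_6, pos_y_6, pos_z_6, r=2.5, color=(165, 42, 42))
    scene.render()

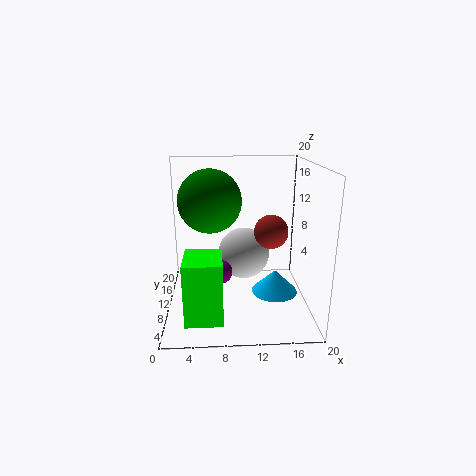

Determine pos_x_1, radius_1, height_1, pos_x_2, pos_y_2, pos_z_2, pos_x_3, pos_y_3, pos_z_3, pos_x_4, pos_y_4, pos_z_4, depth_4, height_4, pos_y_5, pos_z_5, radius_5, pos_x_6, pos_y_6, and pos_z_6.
pos_x_1 = 15.25
radius_1 = 3.25
height_1 = 3.25
pos_x_2 = 6.25
pos_y_2 = 10
pos_z_2 = 15.25
pos_x_3 = 7.5
pos_y_3 = 11.25
pos_z_3 = 4.25
pos_x_4 = 2.75
pos_y_4 = 3
pos_z_4 = 0.5
depth_4 = 5.75
height_4 = 8.5
pos_y_5 = 15.25
pos_z_5 = 5.5
radius_5 = 4
pos_x_6 = 15
pos_y_6 = 12.25
pos_z_6 = 10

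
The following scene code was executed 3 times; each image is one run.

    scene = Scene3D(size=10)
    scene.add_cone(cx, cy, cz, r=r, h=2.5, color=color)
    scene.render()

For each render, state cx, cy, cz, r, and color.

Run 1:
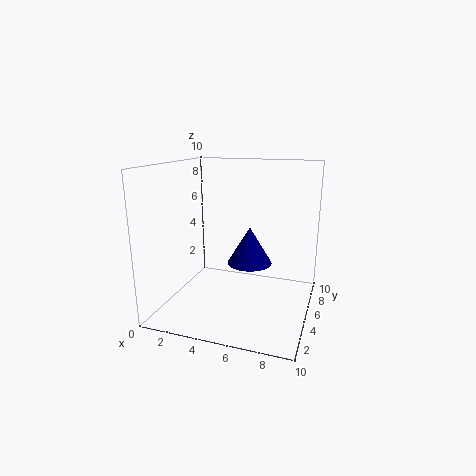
cx = 6, cy = 4.5, cz = 3.5, r = 1.5, color = 'navy'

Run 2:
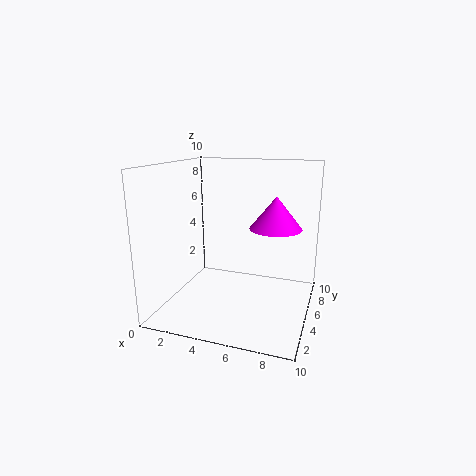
cx = 7, cy = 8, cz = 5, r = 2, color = 'magenta'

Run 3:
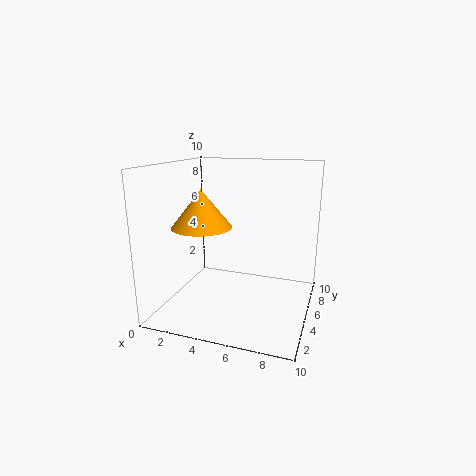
cx = 3, cy = 3.5, cz = 6, r = 2, color = 'orange'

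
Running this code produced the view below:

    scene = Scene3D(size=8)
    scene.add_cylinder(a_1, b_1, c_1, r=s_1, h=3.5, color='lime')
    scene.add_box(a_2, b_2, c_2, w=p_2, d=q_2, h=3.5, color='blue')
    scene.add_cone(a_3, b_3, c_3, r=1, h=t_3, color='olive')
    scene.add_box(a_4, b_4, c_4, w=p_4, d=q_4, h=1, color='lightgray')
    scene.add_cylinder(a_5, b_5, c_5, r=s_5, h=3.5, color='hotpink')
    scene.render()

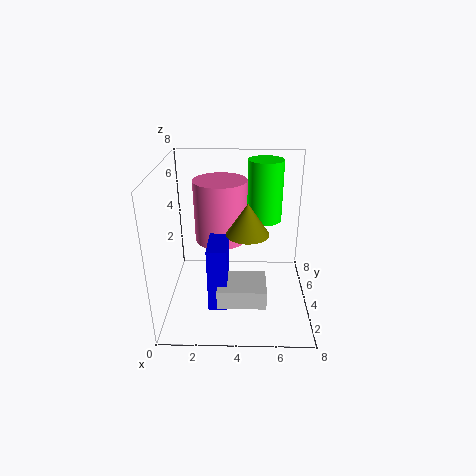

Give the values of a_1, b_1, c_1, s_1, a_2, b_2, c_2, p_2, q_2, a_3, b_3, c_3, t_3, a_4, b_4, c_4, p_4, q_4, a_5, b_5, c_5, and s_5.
a_1 = 5.5, b_1 = 5.5, c_1 = 4.5, s_1 = 1, a_2 = 2.5, b_2 = 1.5, c_2 = 1, p_2 = 1, q_2 = 2.5, a_3 = 4.5, b_3 = 1.5, c_3 = 5.5, t_3 = 1.5, a_4 = 3, b_4 = 1, c_4 = 1.5, p_4 = 2.5, q_4 = 2, a_5 = 3, b_5 = 5, c_5 = 3.5, s_5 = 1.5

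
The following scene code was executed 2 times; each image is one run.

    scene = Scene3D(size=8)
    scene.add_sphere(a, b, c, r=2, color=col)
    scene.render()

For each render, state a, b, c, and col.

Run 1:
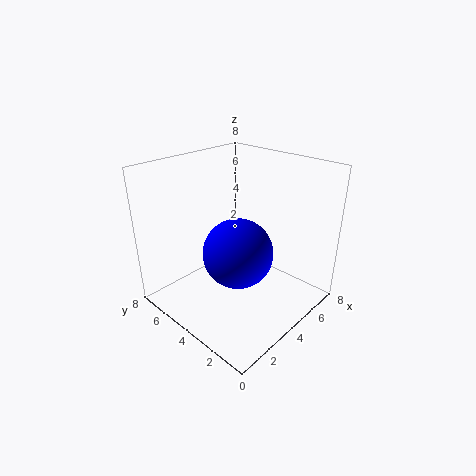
a = 4; b = 4; c = 3; col = 'blue'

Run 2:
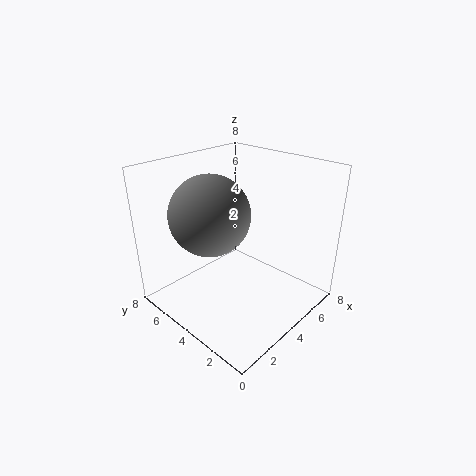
a = 2; b = 4; c = 6; col = 'gray'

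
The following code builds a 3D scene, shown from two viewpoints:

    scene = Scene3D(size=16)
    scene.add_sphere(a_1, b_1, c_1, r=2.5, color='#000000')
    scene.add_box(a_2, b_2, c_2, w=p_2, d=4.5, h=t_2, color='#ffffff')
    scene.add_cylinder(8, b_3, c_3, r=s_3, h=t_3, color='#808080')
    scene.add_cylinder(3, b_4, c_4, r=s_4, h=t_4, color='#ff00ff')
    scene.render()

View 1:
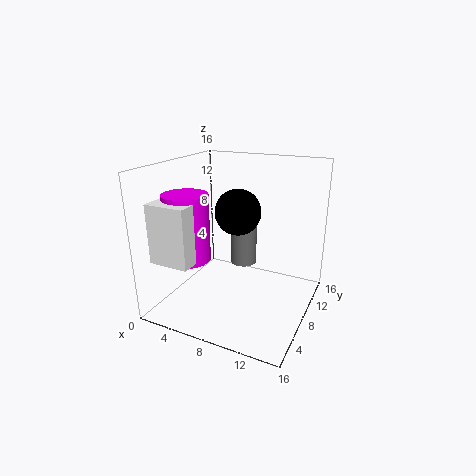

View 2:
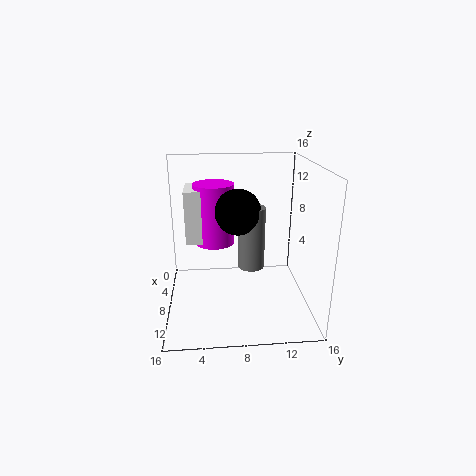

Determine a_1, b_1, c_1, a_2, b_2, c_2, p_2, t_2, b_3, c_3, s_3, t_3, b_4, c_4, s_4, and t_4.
a_1 = 8; b_1 = 8; c_1 = 11; a_2 = 0.5; b_2 = 2; c_2 = 6; p_2 = 4.5; t_2 = 6.5; b_3 = 9.5; c_3 = 4.5; s_3 = 1.5; t_3 = 7; b_4 = 5.5; c_4 = 5.5; s_4 = 2.5; t_4 = 7.5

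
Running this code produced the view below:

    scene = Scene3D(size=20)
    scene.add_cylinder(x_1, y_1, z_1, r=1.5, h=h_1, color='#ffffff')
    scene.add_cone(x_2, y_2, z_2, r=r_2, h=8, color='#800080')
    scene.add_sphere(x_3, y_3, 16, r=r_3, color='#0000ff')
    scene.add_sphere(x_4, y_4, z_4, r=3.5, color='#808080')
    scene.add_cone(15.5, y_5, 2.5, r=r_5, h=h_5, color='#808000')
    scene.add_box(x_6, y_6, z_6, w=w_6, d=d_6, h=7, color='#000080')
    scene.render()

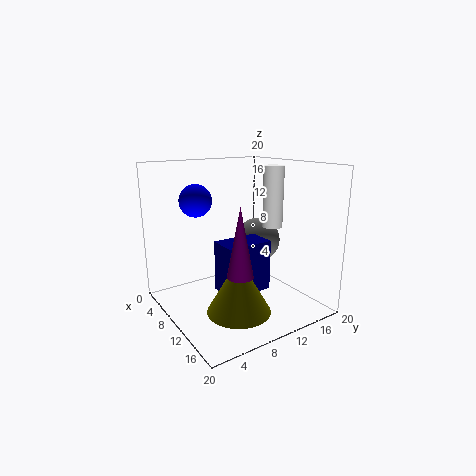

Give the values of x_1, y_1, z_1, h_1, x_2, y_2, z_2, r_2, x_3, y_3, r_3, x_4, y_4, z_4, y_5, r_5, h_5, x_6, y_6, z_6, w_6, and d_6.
x_1 = 9.5; y_1 = 16.5; z_1 = 10.5; h_1 = 9; x_2 = 18; y_2 = 5; z_2 = 8.5; r_2 = 1.5; x_3 = 10.5; y_3 = 3.5; r_3 = 2; x_4 = 6; y_4 = 16.5; z_4 = 7.5; y_5 = 6.5; r_5 = 4; h_5 = 7; x_6 = 9.5; y_6 = 6.5; z_6 = 3; w_6 = 4; d_6 = 6.5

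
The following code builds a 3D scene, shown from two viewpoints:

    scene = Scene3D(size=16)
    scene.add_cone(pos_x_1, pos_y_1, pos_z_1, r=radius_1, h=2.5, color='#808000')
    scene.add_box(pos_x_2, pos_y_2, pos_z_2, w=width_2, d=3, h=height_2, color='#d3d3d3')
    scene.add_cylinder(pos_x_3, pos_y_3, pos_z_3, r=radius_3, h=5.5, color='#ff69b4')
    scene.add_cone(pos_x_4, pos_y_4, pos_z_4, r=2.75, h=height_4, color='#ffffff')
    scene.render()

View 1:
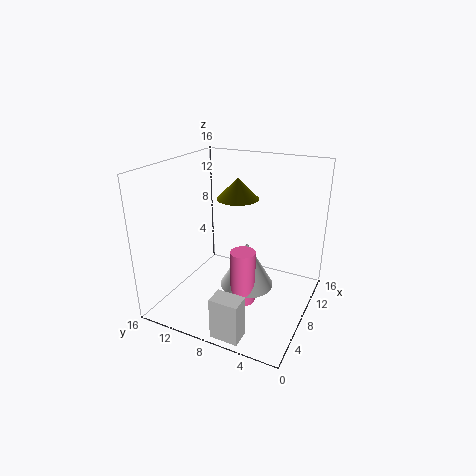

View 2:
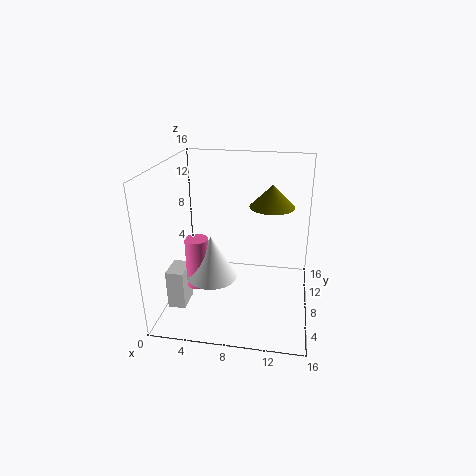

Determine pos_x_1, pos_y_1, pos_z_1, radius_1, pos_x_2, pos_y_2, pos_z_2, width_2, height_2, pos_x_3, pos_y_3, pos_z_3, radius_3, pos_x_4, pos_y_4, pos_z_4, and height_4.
pos_x_1 = 11.5
pos_y_1 = 9.75
pos_z_1 = 11.25
radius_1 = 2.5
pos_x_2 = 0.5
pos_y_2 = 4.5
pos_z_2 = 0.25
width_2 = 2
height_2 = 4.5
pos_x_3 = 4
pos_y_3 = 5.5
pos_z_3 = 3.25
radius_3 = 1.25
pos_x_4 = 5.5
pos_y_4 = 5.75
pos_z_4 = 4.25
height_4 = 4.75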